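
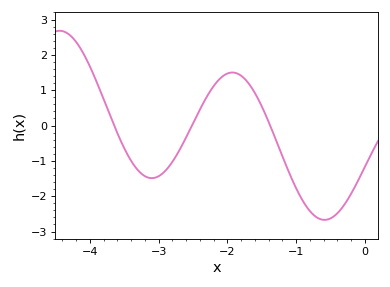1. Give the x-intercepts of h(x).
-3.65, -2.51, -1.38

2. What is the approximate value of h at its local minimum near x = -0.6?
-2.67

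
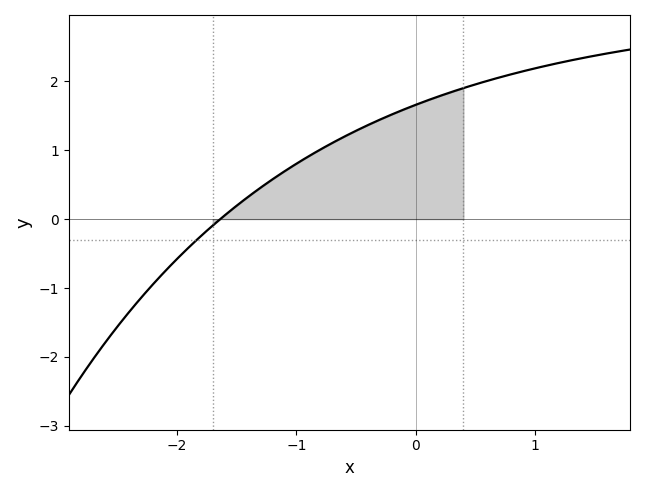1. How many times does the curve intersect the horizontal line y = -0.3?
1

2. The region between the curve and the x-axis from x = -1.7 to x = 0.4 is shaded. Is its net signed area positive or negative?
positive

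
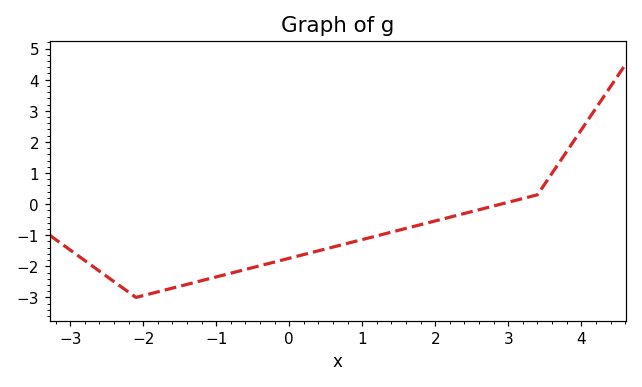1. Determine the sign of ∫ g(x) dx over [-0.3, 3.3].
negative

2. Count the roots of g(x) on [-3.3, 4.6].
1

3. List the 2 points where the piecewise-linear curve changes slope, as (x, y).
(-2.1, -3); (3.4, 0.3)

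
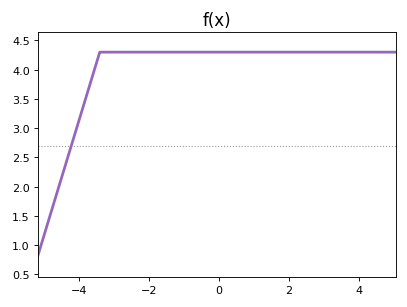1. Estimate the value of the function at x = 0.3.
4.3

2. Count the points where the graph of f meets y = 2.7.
1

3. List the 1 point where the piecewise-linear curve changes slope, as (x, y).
(-3.4, 4.3)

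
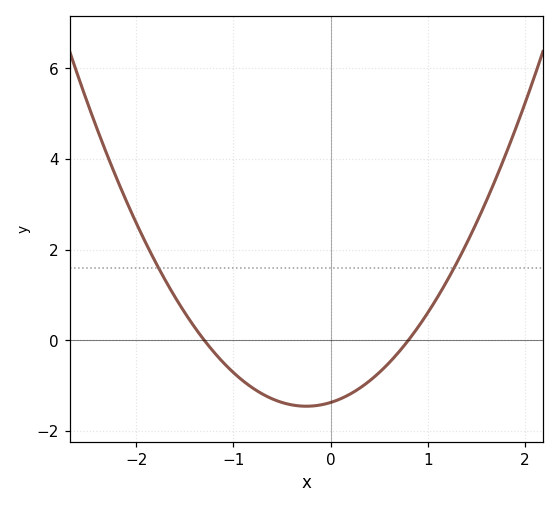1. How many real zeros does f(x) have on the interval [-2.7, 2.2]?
2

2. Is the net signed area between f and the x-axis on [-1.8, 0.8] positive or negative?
negative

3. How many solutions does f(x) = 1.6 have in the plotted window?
2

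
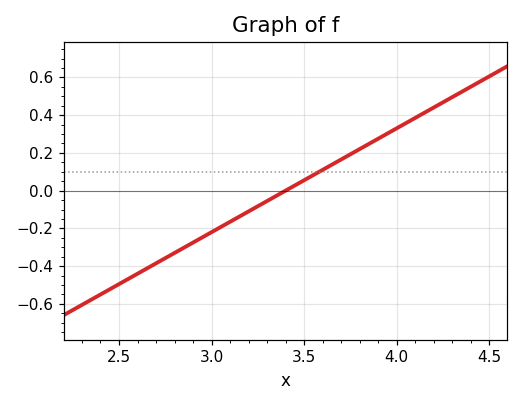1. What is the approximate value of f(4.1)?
0.385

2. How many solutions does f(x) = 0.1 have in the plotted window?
1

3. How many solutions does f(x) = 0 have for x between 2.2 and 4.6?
1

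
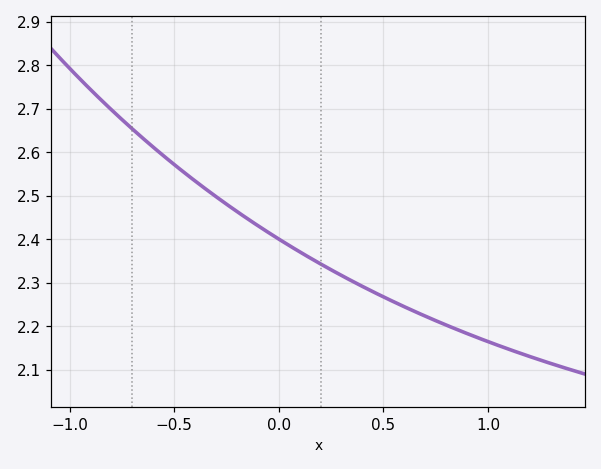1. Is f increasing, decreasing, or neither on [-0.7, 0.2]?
decreasing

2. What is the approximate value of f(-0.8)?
2.7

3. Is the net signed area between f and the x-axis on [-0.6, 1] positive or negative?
positive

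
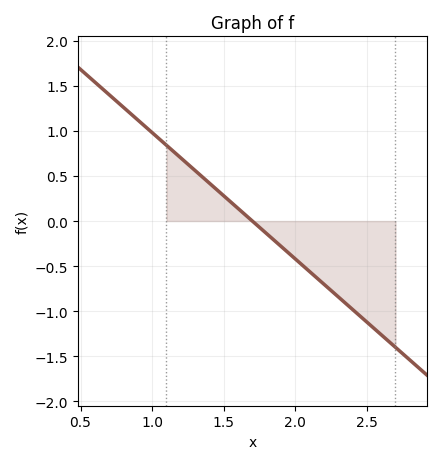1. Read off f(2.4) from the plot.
-0.98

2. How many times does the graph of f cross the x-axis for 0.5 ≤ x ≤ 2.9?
1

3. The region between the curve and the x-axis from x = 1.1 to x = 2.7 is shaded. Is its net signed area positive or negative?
negative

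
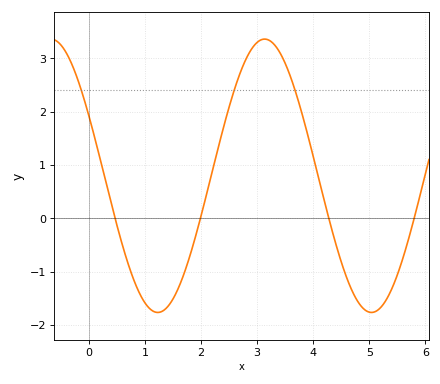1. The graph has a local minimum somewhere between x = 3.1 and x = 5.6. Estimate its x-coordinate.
5.04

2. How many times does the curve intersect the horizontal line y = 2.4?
3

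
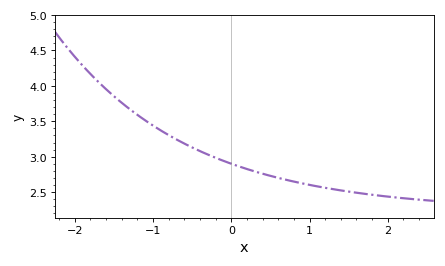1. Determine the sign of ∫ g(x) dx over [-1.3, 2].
positive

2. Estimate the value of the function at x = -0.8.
3.3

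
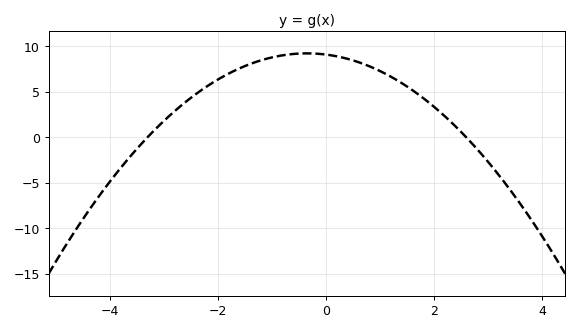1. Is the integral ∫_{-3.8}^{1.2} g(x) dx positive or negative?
positive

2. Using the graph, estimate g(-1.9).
6.5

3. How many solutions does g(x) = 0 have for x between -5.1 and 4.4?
2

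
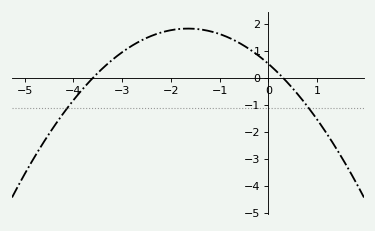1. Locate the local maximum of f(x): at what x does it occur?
-1.65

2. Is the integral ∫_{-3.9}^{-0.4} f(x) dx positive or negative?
positive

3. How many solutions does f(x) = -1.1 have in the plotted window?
2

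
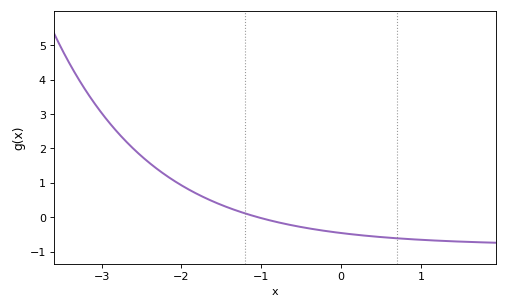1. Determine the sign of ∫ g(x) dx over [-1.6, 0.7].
negative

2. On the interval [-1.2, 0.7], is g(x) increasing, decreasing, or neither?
decreasing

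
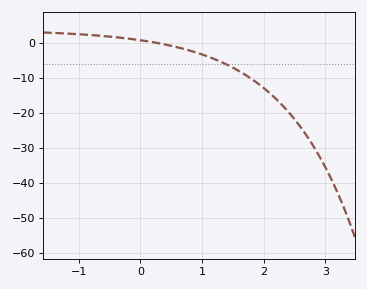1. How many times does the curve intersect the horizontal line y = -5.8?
1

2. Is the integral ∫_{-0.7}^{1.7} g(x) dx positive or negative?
negative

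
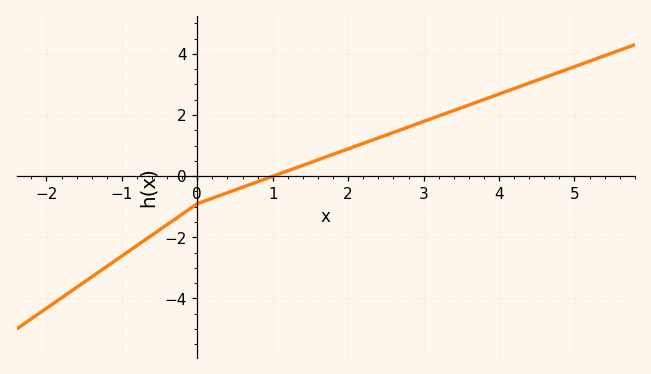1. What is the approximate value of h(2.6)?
1.4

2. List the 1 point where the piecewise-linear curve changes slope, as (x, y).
(0, -0.9)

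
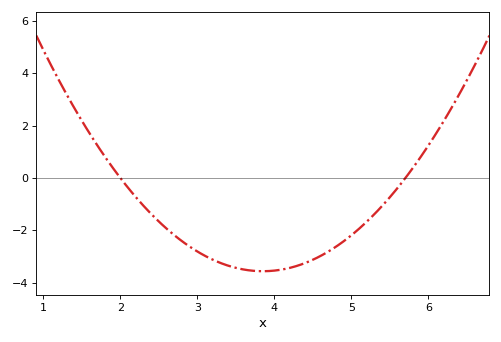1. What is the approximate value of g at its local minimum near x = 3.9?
-3.6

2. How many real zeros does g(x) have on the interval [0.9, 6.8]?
2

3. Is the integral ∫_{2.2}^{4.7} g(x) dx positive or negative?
negative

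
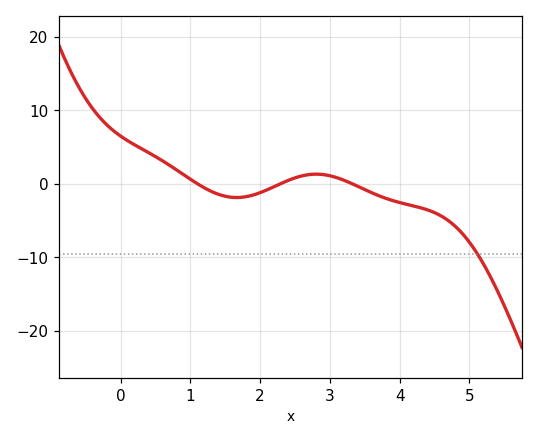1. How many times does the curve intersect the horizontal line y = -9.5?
1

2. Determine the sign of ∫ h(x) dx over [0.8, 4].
negative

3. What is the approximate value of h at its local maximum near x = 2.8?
1.29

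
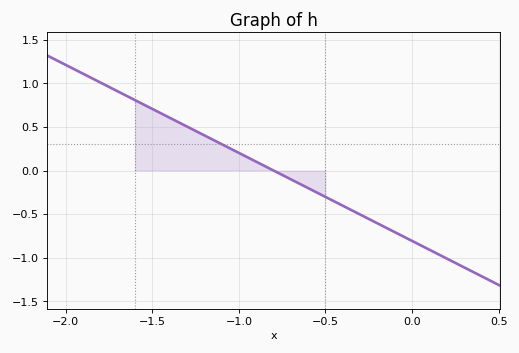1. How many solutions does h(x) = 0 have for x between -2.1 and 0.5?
1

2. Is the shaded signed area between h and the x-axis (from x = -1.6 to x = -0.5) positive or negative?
positive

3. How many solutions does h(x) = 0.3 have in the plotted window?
1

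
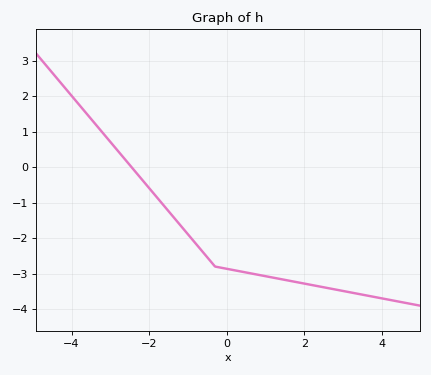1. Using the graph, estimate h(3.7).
-3.63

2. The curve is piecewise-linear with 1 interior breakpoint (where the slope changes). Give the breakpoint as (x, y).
(-0.3, -2.8)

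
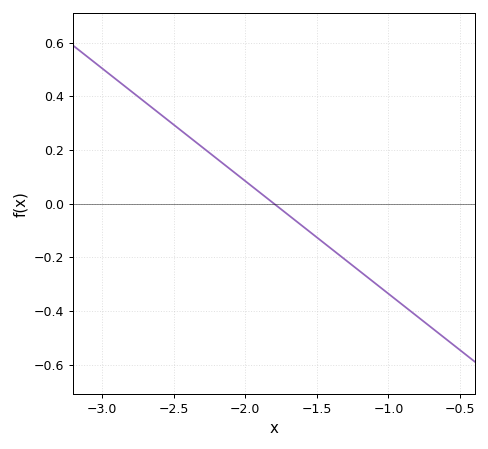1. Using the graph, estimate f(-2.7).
0.378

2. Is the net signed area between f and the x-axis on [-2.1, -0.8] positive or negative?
negative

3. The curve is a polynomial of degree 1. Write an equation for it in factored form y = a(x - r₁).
y = -0.42(x + 1.8)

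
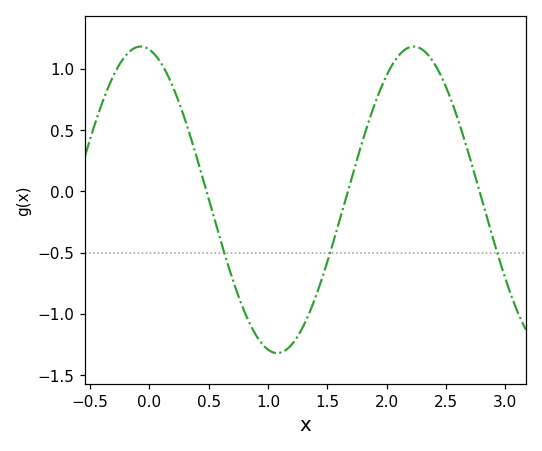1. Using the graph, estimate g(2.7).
0.3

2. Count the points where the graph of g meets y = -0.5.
3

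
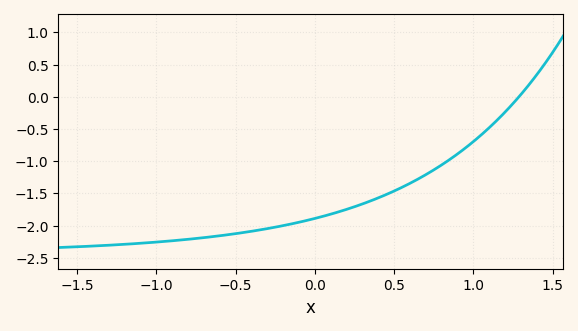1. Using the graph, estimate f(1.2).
-0.25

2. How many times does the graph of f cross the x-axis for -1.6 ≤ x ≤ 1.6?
1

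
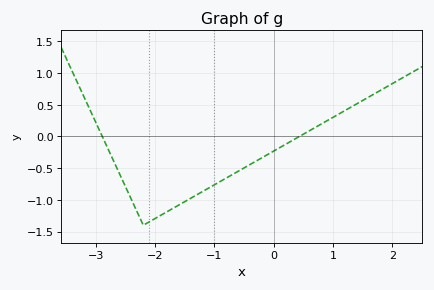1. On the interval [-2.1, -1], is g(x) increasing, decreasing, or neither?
increasing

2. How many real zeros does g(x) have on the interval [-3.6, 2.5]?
2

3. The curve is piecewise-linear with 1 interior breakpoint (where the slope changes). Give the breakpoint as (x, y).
(-2.2, -1.4)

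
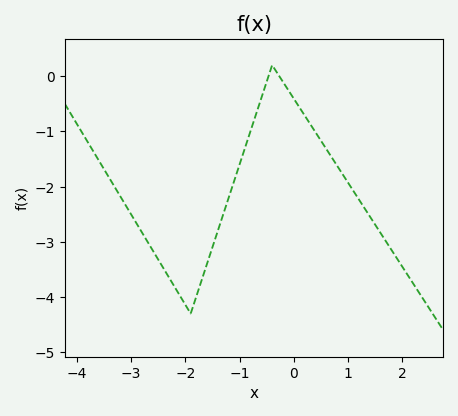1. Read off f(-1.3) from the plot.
-2.5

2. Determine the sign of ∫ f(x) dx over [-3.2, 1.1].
negative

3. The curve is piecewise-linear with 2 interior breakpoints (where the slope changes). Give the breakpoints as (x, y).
(-1.9, -4.3); (-0.4, 0.2)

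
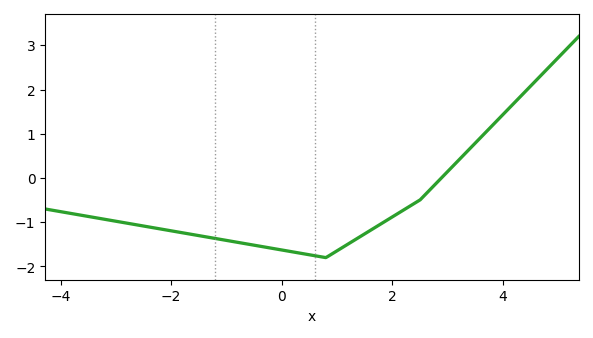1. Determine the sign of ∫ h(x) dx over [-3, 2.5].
negative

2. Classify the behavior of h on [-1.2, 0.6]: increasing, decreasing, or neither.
decreasing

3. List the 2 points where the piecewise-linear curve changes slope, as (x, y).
(0.8, -1.8); (2.5, -0.5)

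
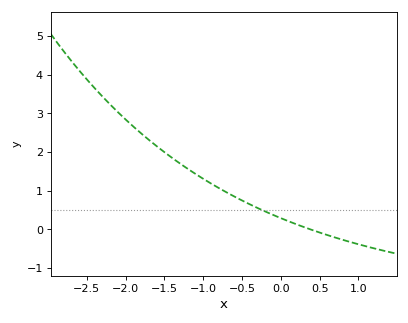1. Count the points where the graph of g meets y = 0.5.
1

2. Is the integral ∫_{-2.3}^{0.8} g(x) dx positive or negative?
positive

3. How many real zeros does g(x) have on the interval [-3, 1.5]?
1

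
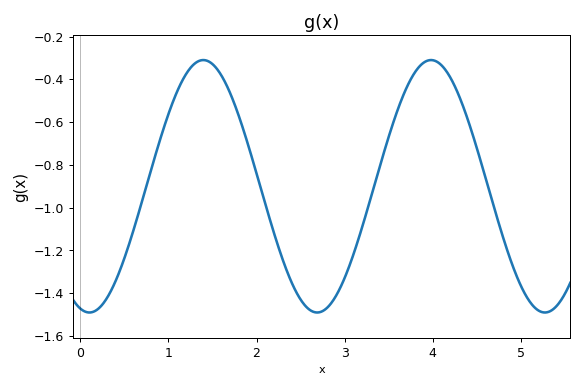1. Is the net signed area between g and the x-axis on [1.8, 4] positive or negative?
negative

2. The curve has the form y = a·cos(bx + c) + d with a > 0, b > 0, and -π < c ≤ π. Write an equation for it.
y = 0.59cos(2.4x + 2.9) - 0.9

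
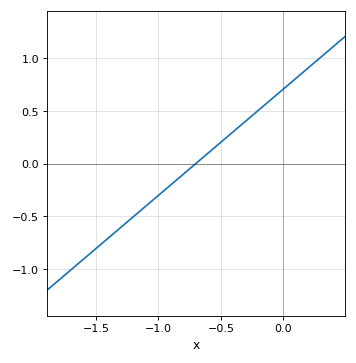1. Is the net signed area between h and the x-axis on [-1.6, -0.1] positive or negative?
negative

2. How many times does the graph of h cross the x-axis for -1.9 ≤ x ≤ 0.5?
1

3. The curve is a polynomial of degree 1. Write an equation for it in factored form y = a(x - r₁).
y = 1.01(x + 0.7)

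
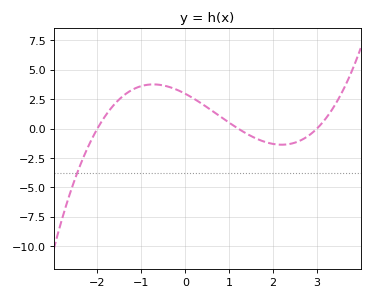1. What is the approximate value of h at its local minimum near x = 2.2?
-1.38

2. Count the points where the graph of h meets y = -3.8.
1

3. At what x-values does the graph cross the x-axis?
-2, 1.2, 3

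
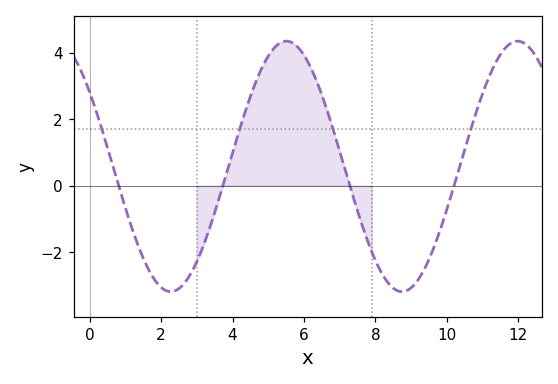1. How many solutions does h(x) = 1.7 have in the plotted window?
4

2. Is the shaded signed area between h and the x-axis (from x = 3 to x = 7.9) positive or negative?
positive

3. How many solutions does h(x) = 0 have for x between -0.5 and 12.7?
4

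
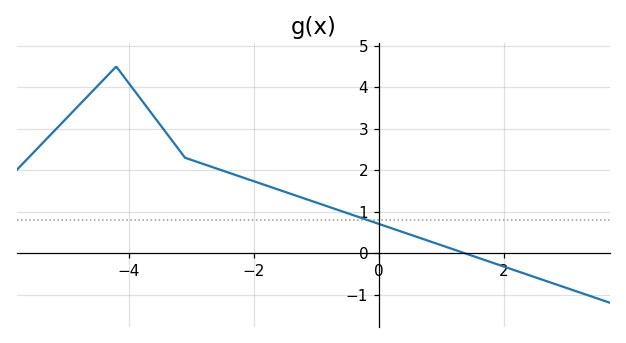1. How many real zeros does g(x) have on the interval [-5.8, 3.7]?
1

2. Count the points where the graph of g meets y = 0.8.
1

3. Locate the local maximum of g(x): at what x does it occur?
-4.2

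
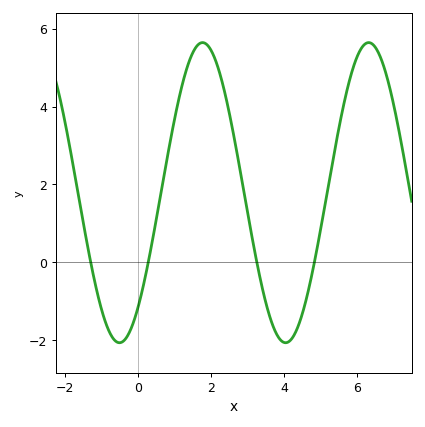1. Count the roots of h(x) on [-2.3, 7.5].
4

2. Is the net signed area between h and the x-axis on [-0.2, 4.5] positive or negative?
positive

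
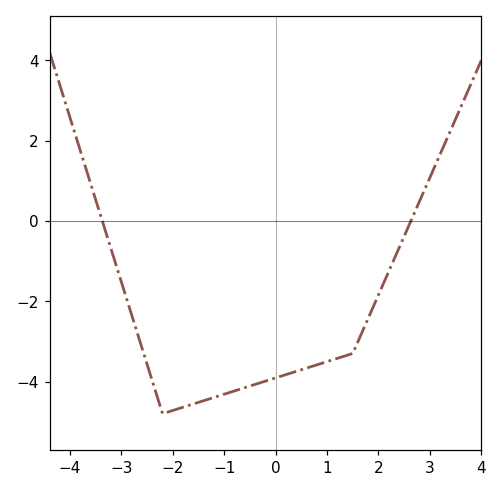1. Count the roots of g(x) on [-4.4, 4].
2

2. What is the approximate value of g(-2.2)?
-4.8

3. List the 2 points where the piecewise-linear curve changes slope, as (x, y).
(-2.2, -4.8); (1.5, -3.3)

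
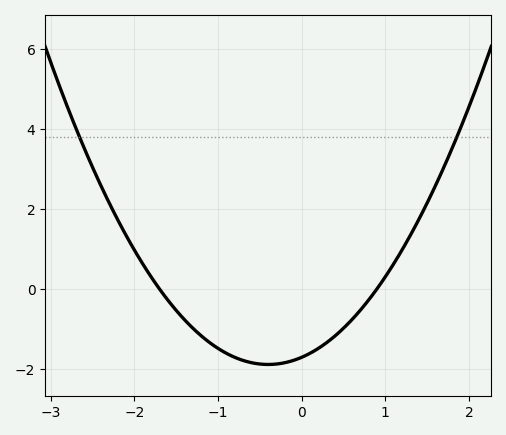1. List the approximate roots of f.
-1.7, 0.9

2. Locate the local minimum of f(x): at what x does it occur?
-0.4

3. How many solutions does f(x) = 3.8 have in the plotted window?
2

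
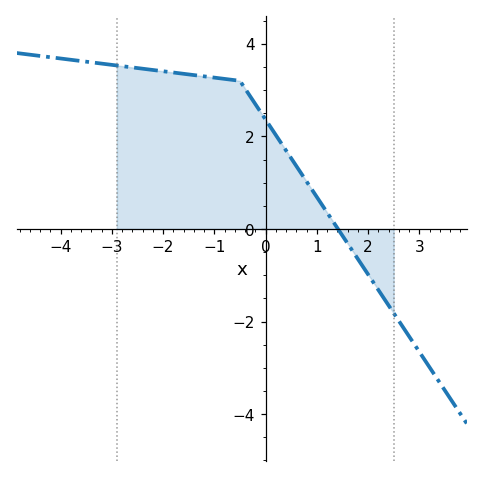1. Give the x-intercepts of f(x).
1.4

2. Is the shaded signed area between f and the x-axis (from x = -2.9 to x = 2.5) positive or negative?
positive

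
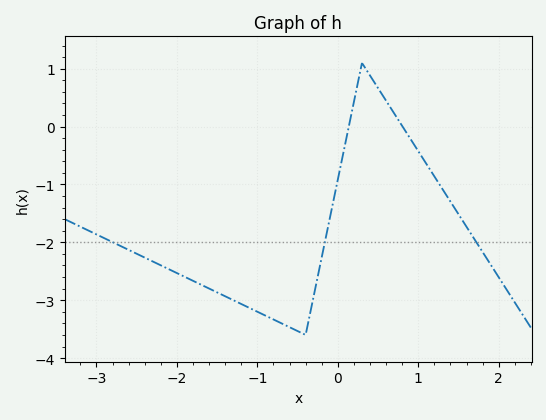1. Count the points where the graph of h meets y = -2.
3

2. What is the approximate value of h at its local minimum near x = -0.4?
-3.6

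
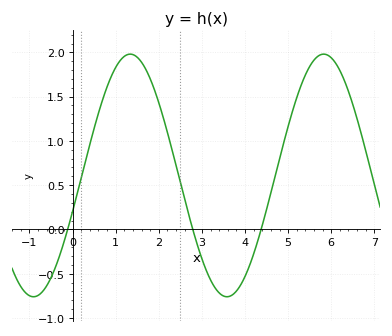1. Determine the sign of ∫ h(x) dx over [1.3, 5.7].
positive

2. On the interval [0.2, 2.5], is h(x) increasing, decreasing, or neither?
neither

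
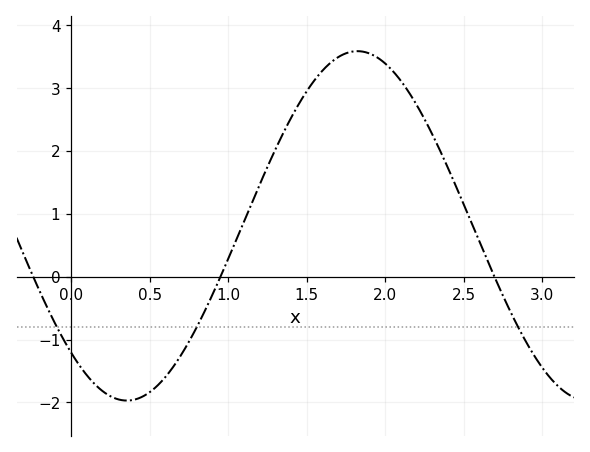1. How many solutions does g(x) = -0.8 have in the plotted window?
3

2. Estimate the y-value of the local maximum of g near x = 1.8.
3.6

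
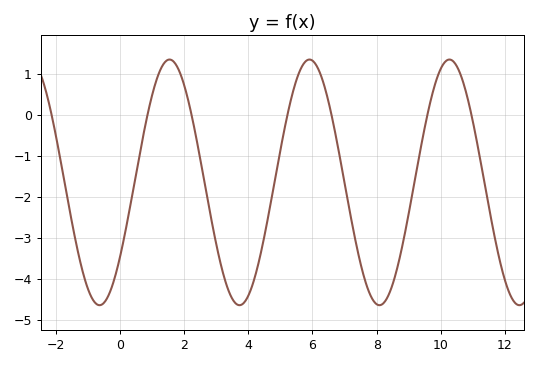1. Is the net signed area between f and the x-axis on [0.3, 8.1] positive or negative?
negative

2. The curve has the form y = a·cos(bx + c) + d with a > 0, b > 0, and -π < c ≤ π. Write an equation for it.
y = 2.99cos(1.44x - 2.22) - 1.65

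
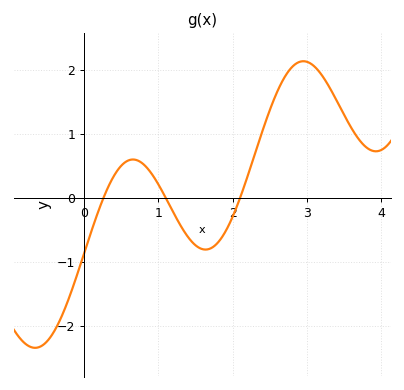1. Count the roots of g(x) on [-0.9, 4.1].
3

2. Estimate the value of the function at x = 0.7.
0.595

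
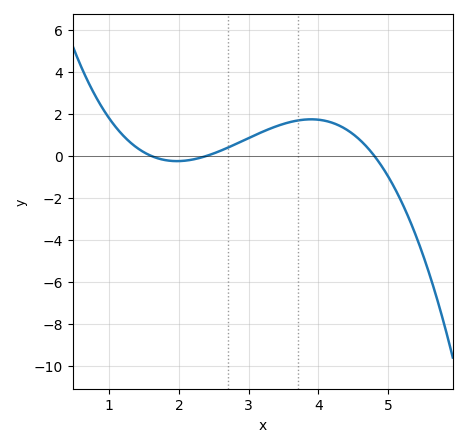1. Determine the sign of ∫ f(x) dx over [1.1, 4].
positive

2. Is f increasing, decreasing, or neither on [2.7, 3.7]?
increasing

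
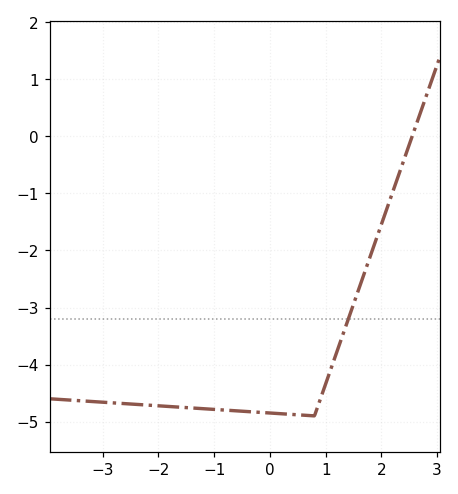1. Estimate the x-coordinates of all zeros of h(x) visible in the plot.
2.6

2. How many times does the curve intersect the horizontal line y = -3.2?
1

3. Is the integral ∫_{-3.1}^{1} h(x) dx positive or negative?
negative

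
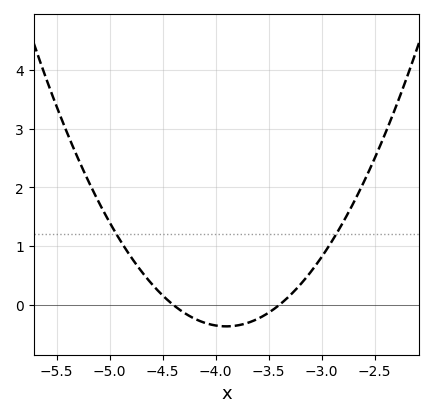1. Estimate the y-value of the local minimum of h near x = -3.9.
-0.365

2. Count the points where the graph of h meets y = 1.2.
2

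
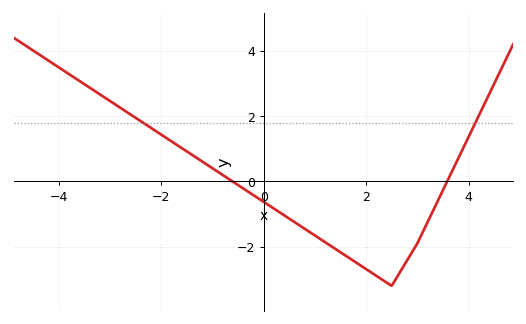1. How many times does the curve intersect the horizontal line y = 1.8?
2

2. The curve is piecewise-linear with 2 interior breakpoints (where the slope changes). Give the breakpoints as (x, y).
(2.5, -3.2); (3, -1.9)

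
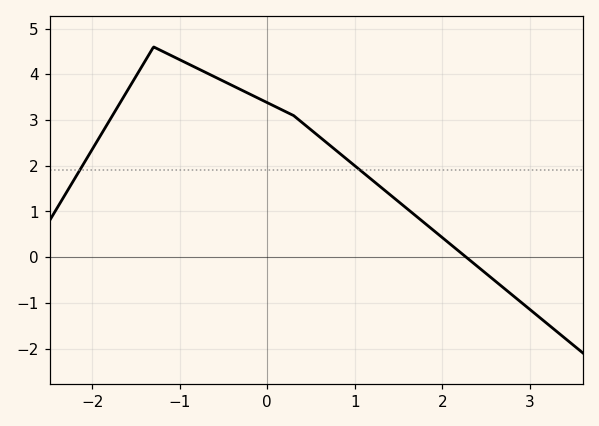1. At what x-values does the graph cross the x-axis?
2.3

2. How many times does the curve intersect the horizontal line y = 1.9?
2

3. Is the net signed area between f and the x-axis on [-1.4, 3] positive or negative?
positive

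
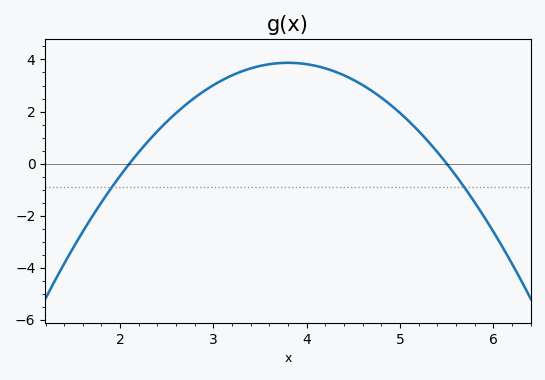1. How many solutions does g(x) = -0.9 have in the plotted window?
2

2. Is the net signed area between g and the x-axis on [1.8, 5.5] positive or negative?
positive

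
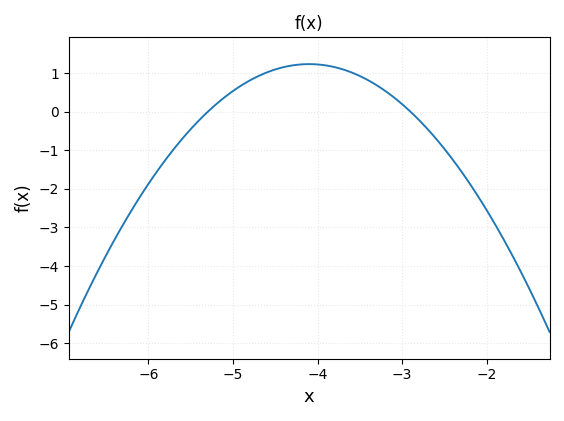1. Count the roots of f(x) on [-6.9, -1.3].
2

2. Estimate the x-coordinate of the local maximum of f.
-4.1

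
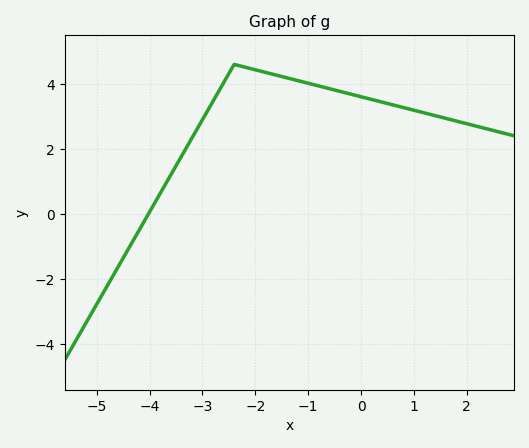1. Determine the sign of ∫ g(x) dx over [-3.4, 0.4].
positive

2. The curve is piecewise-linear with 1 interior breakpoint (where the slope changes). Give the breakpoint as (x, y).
(-2.4, 4.6)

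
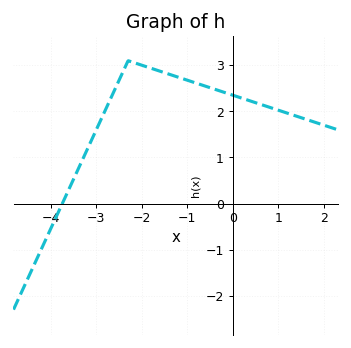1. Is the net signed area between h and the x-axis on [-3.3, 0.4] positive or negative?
positive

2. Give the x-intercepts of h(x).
-3.75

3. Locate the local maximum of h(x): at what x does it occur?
-2.3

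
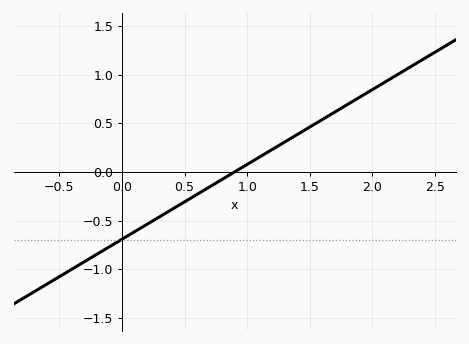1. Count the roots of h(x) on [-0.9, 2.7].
1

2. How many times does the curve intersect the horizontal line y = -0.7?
1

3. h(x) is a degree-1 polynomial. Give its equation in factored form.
y = 0.77(x - 0.9)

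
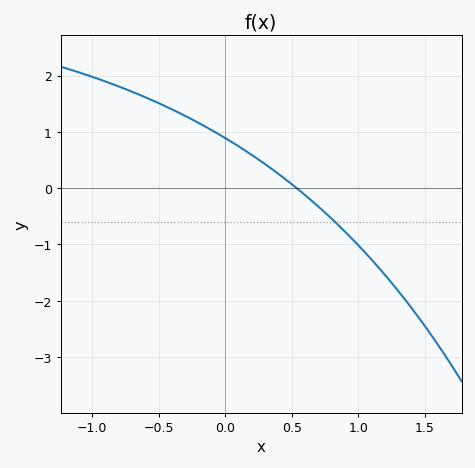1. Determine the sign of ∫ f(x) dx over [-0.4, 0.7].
positive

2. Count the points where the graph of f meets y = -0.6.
1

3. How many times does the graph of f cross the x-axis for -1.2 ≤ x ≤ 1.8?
1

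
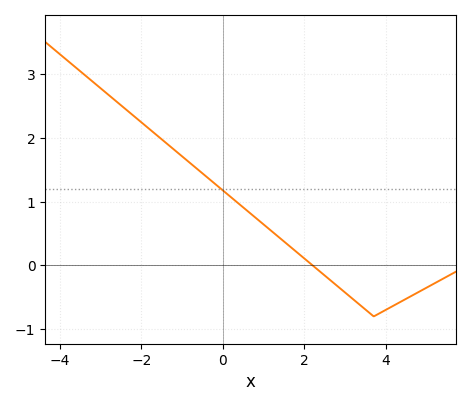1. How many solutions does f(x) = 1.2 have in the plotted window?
1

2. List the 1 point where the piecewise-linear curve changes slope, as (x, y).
(3.7, -0.8)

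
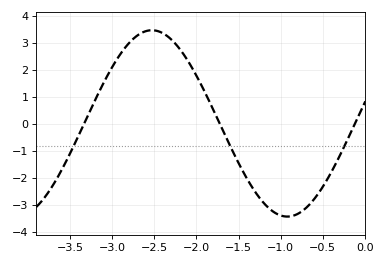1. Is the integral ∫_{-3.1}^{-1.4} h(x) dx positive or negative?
positive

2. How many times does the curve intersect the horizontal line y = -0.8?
3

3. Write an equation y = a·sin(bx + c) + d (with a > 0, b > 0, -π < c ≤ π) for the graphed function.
y = 3.45sin(1.95x + 0.222) + 0.02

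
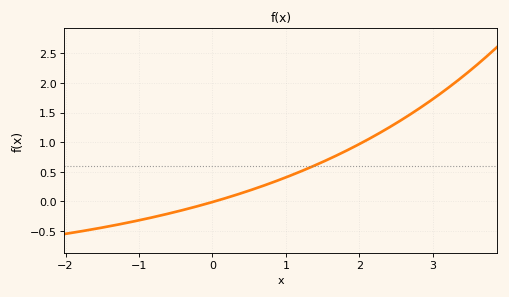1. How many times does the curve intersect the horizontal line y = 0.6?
1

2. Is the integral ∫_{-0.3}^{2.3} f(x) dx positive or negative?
positive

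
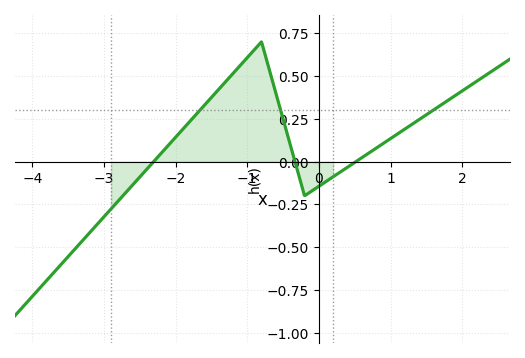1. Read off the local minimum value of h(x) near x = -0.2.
-0.2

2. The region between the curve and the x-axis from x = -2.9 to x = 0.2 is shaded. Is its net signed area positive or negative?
positive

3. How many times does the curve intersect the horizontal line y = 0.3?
3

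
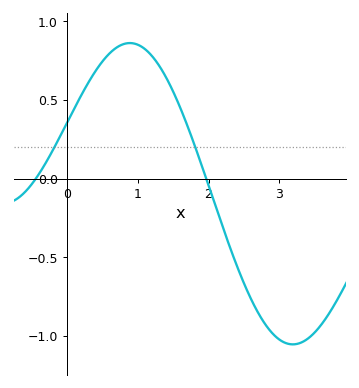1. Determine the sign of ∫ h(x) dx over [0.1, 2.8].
positive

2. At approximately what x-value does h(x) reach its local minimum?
3.19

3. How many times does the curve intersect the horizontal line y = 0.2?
2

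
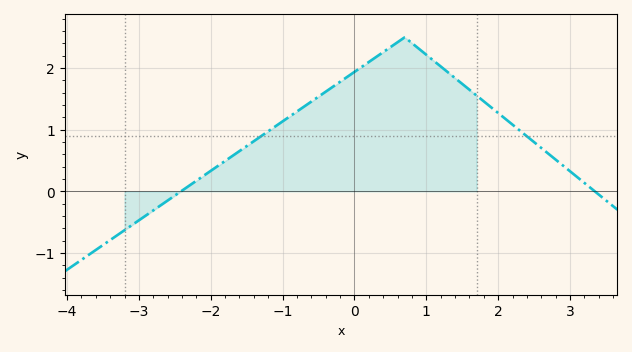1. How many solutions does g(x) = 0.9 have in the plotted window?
2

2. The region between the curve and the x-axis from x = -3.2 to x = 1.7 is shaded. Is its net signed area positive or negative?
positive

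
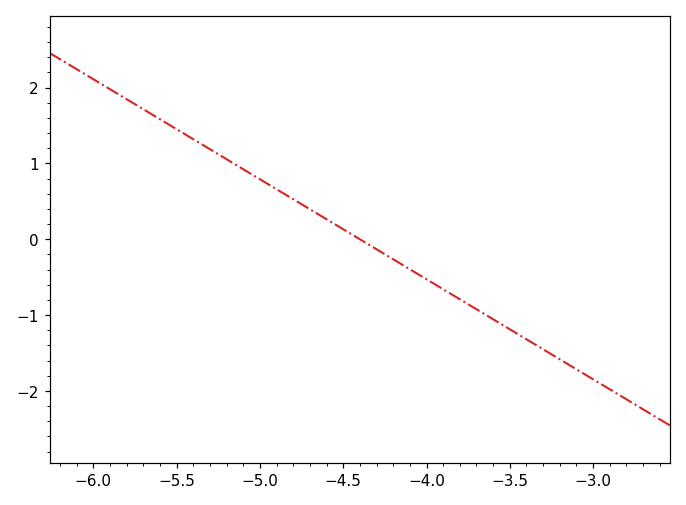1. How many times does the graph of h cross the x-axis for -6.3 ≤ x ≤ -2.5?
1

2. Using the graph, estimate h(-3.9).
-0.66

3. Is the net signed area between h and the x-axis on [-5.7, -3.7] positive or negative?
positive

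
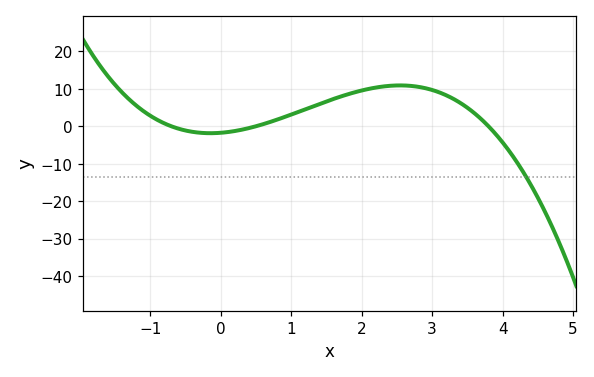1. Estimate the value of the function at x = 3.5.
5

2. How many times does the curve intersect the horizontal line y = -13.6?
1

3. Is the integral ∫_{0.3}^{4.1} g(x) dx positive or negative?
positive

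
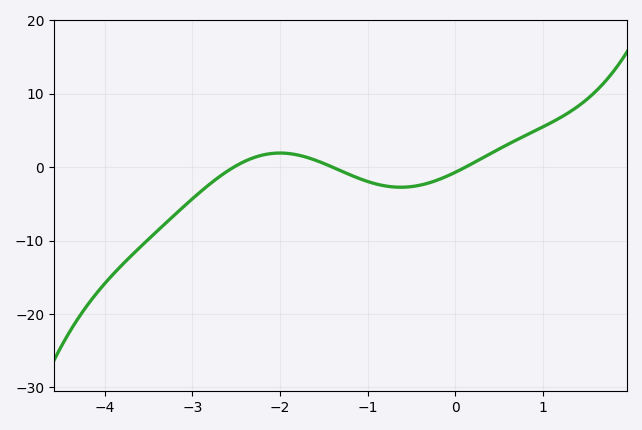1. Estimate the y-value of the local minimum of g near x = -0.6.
-2.74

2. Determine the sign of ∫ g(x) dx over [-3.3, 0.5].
negative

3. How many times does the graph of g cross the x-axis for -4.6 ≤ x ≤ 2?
3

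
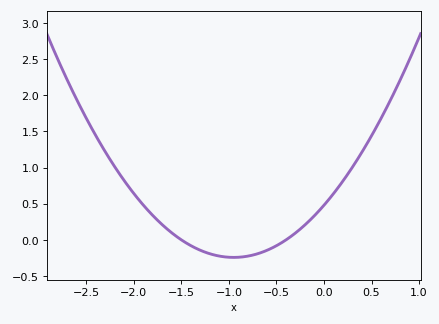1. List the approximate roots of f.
-1.5, -0.4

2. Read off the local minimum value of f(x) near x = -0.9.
-0.242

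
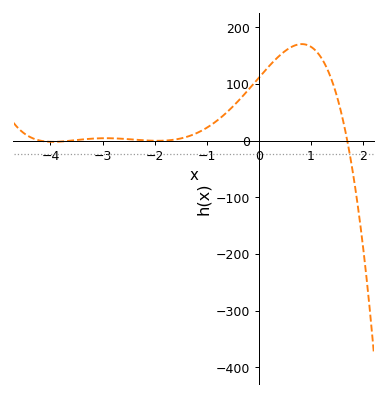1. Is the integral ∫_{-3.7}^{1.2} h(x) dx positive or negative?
positive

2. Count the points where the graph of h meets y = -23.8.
1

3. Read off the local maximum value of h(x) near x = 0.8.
170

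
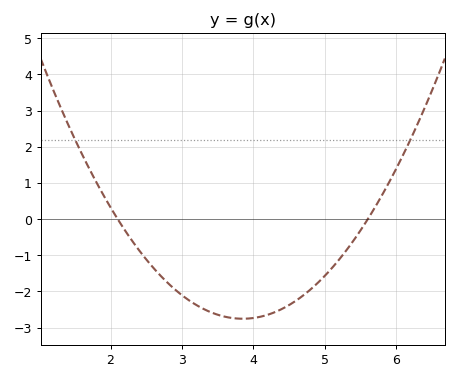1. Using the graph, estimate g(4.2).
-2.65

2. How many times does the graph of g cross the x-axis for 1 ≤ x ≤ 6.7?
2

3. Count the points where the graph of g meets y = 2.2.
2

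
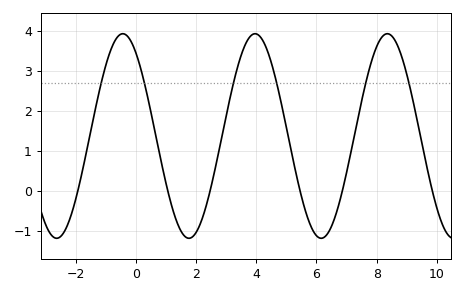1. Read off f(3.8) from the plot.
3.9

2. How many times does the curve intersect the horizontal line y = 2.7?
6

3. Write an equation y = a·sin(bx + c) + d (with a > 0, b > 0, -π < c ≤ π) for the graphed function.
y = 2.55sin(1.4x + 2.2) + 1.37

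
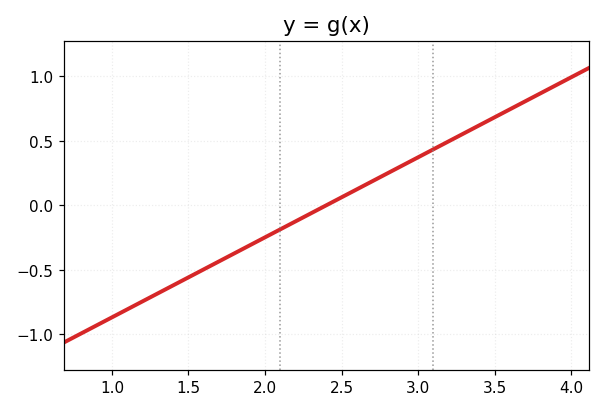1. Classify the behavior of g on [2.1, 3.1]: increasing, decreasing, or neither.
increasing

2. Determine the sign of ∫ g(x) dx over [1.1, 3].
negative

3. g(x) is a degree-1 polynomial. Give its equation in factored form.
y = 0.62(x - 2.4)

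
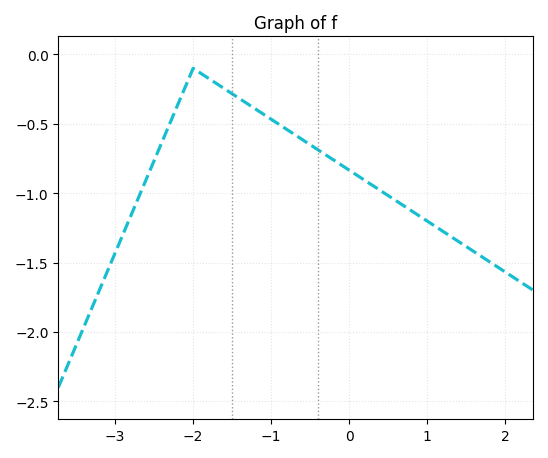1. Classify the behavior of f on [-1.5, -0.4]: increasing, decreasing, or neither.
decreasing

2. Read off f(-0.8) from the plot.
-0.54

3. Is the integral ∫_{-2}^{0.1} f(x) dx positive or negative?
negative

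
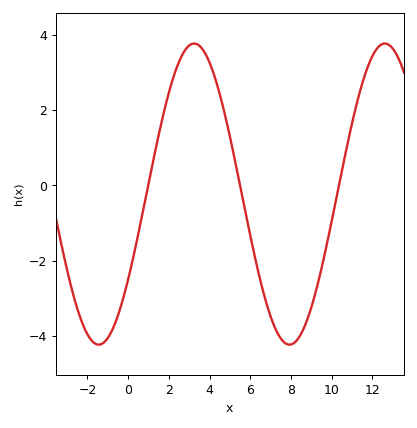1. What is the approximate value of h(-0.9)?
-4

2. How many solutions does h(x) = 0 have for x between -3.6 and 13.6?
3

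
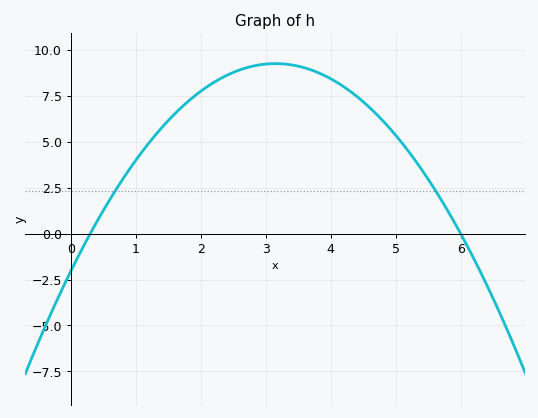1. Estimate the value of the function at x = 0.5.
1.2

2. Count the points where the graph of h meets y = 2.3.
2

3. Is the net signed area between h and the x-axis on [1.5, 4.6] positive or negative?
positive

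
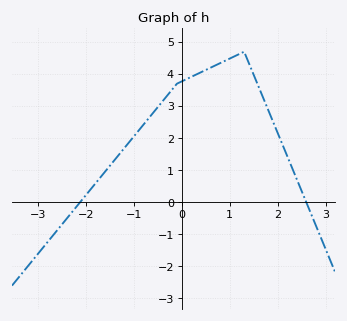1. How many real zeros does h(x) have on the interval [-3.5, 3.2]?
2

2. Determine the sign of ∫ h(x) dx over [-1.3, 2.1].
positive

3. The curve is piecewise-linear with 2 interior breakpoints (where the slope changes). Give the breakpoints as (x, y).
(-0.1, 3.7); (1.3, 4.7)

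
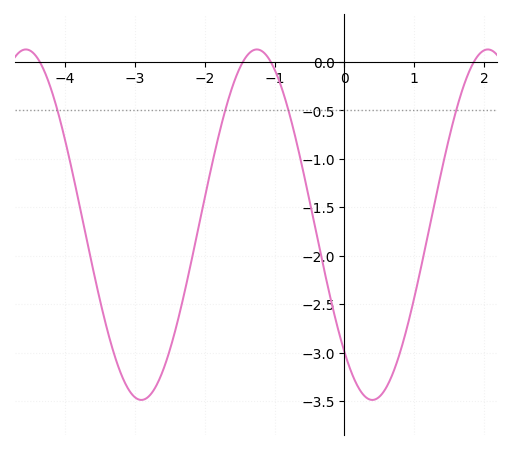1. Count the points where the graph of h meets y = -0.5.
4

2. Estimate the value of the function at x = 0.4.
-3.5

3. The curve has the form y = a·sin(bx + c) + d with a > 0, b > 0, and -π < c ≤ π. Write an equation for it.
y = 1.81sin(1.9x - 2.3) - 1.68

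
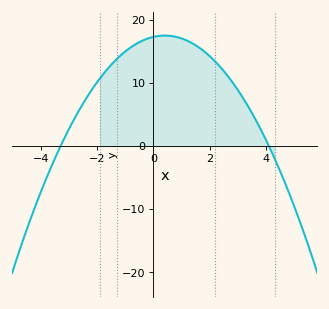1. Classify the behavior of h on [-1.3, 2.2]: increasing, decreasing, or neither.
neither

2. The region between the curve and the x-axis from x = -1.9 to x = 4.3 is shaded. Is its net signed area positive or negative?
positive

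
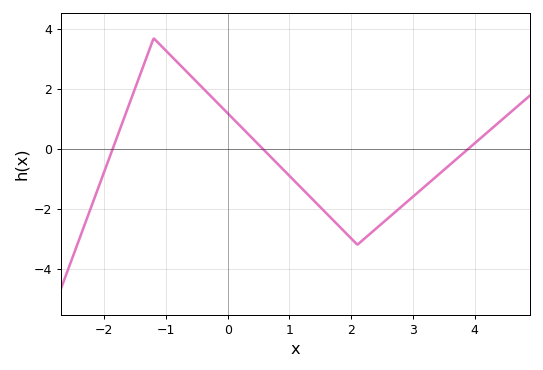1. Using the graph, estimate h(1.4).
-1.74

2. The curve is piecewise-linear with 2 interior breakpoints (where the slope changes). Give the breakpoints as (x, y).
(-1.2, 3.7); (2.1, -3.2)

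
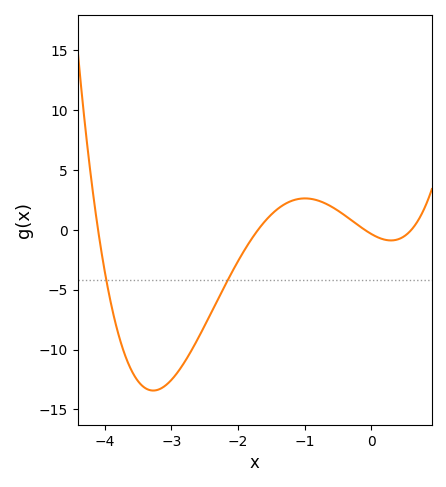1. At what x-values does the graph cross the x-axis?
-4.1, -1.7, -0.1, 0.6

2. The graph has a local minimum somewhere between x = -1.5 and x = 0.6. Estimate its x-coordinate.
0.294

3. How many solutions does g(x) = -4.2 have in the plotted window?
2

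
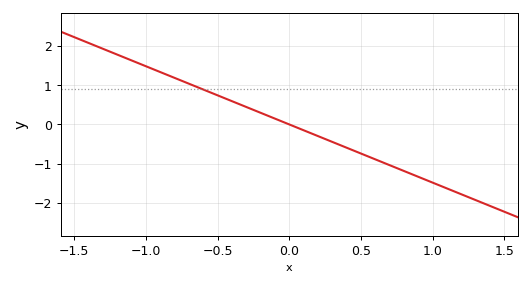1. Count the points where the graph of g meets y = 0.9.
1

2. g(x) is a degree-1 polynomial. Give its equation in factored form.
y = -1.48(x - 0)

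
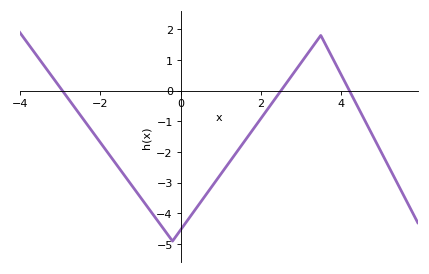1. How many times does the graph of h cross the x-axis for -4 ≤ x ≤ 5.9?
3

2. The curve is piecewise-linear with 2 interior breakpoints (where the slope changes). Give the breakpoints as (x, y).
(-0.2, -4.9); (3.5, 1.8)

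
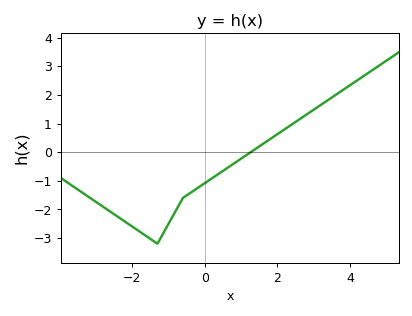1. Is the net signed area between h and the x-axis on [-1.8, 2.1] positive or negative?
negative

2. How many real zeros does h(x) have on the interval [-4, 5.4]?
1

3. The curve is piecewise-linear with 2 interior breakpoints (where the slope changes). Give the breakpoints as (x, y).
(-1.3, -3.2); (-0.6, -1.6)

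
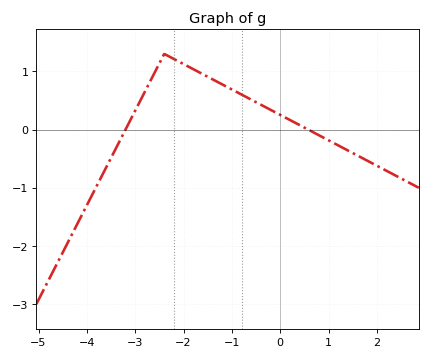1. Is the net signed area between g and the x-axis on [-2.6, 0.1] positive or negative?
positive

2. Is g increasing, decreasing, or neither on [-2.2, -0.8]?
decreasing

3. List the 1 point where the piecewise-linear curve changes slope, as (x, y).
(-2.4, 1.3)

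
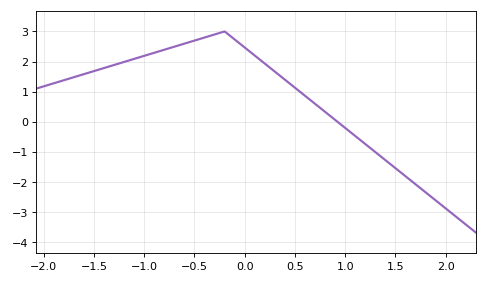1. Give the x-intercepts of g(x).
0.922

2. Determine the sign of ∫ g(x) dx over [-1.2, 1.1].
positive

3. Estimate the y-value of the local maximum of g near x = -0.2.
3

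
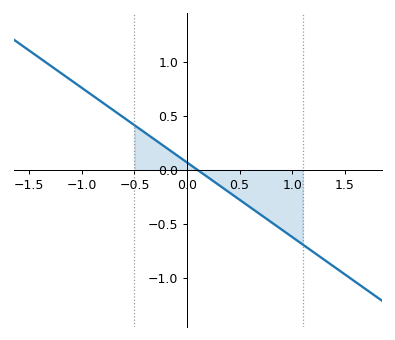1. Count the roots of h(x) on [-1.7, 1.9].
1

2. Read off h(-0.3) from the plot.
0.276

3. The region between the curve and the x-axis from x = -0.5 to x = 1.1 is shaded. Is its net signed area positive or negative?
negative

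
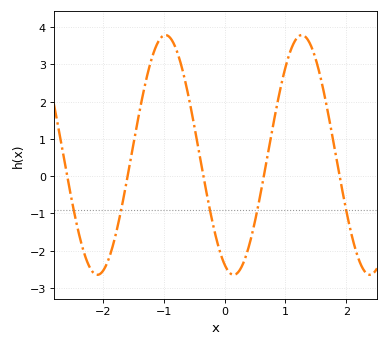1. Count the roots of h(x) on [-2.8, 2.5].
5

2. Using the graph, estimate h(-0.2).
-1.22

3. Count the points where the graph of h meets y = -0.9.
5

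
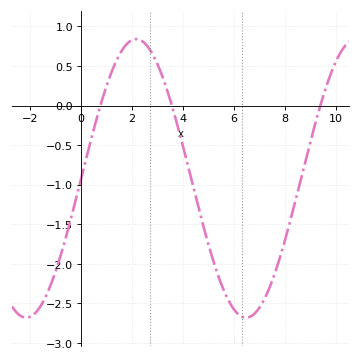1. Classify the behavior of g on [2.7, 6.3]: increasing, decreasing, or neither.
decreasing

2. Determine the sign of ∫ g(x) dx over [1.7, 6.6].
negative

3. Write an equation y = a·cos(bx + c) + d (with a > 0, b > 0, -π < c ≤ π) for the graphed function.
y = 1.76cos(0.73x - 1.58) - 0.92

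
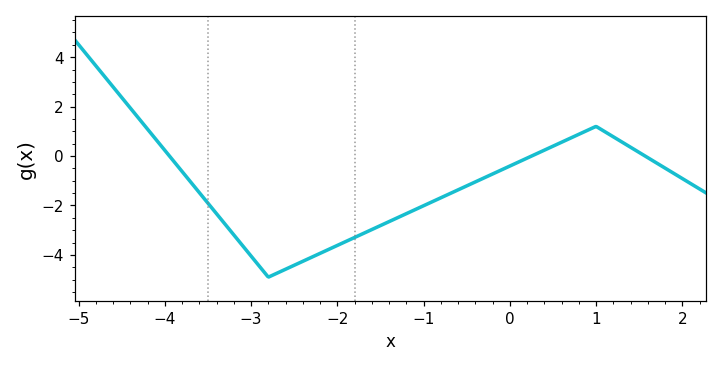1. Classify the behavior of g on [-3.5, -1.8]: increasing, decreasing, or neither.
neither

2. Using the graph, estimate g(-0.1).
-0.6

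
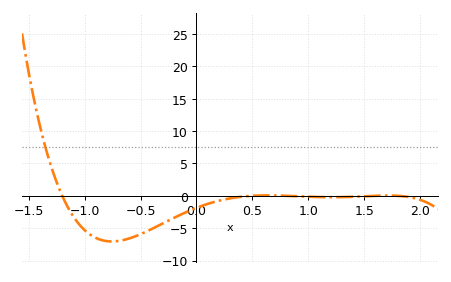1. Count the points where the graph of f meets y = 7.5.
1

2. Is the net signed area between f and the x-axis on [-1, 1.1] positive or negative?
negative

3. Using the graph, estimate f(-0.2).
-3.5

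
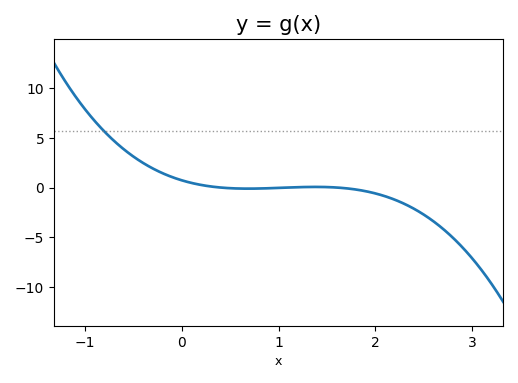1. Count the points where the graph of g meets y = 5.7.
1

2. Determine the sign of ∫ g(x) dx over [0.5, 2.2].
negative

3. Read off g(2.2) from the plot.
-1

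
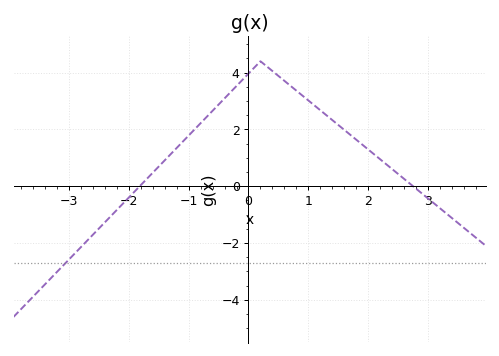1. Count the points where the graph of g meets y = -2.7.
1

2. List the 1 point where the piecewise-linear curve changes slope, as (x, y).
(0.2, 4.4)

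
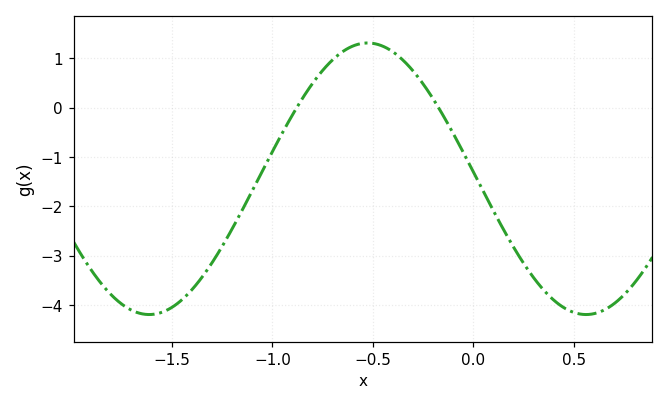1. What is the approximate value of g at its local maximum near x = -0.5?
1.31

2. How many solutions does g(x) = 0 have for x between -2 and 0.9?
2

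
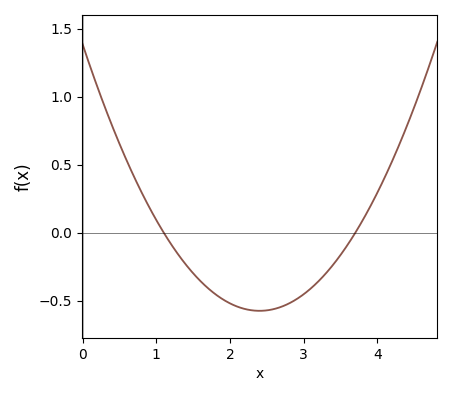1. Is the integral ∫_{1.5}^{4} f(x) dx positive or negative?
negative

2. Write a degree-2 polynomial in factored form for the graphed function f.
y = 0.34(x - 1.1)(x - 3.7)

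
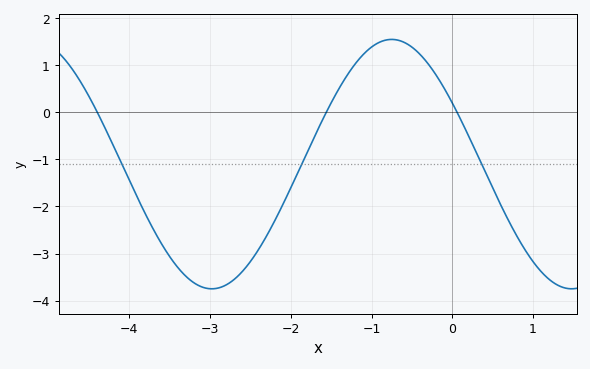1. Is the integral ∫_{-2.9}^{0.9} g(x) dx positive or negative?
negative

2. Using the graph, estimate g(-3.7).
-2.5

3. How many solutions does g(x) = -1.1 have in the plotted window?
3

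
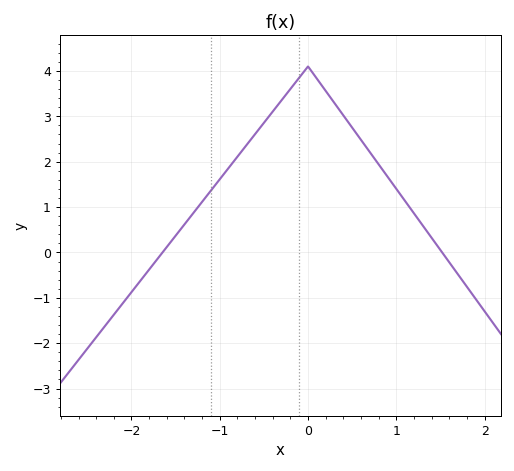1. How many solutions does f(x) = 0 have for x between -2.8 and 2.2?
2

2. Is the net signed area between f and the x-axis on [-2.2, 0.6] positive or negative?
positive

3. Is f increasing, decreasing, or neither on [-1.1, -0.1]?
increasing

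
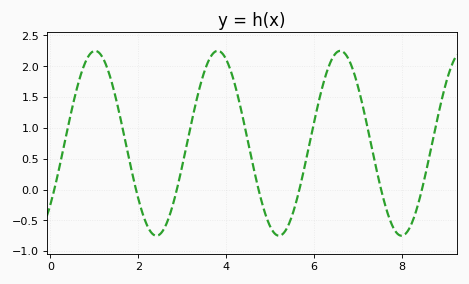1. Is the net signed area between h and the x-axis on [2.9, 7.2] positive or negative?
positive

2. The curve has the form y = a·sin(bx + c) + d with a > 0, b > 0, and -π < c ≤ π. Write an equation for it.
y = 1.5sin(2.25x - 0.72) + 0.75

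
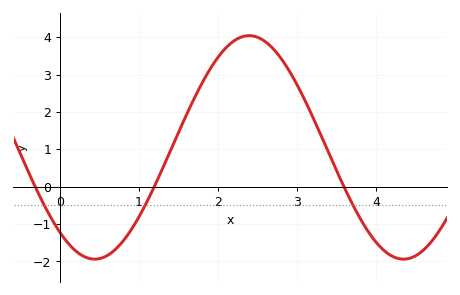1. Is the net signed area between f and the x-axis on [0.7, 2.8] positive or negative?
positive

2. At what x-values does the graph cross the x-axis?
-0.3, 1.2, 3.6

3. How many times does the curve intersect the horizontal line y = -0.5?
3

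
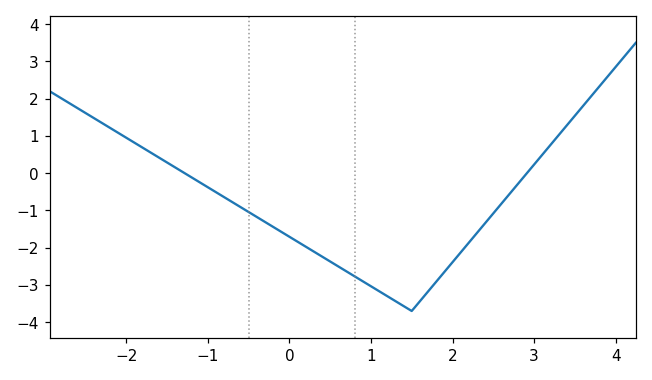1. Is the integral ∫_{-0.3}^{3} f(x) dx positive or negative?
negative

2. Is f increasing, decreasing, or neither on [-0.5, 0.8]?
decreasing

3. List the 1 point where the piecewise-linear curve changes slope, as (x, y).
(1.5, -3.7)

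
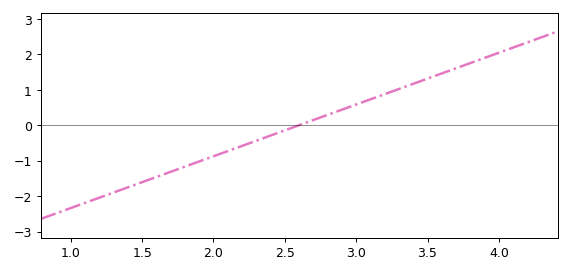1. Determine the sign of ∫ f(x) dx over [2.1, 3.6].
positive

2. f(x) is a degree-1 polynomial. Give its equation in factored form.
y = 1.46(x - 2.6)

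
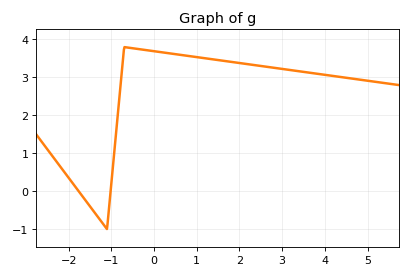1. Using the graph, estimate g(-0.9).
1.4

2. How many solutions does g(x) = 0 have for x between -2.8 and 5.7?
2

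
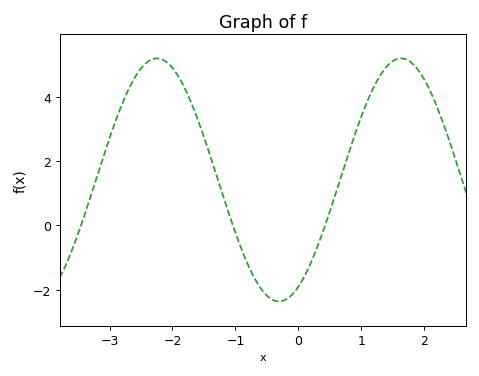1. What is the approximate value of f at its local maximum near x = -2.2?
5.2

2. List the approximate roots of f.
-3.5, -1, 0.4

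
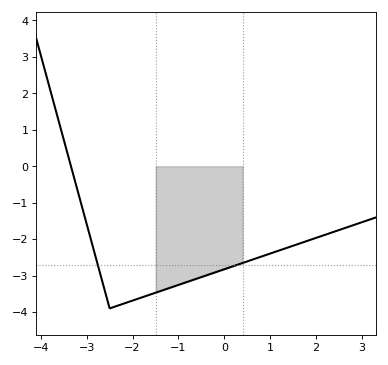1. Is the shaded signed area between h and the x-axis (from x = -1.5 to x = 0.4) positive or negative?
negative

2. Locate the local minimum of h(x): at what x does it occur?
-2.5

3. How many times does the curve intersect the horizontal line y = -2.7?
2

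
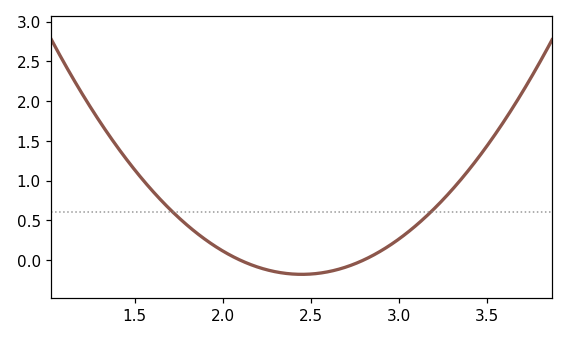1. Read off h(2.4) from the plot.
-0.175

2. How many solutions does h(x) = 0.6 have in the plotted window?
2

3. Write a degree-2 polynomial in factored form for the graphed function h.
y = 1.46(x - 2.1)(x - 2.8)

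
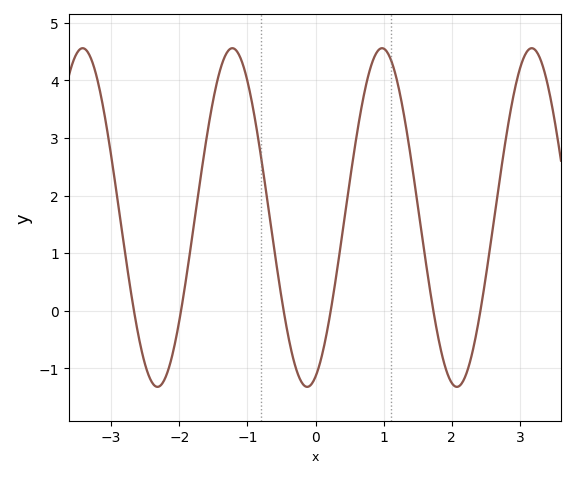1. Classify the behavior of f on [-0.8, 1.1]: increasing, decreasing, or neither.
neither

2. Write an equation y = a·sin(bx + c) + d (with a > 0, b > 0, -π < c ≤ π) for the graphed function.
y = 2.94sin(2.9x - 1.2) + 1.62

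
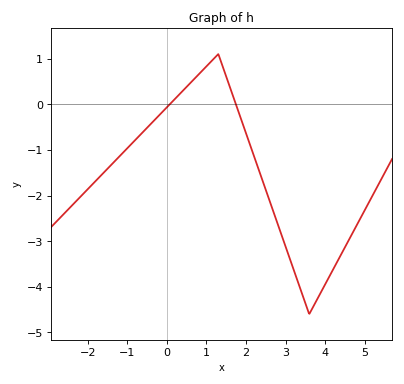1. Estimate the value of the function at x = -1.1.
-1.05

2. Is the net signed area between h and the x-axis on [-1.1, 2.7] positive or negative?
negative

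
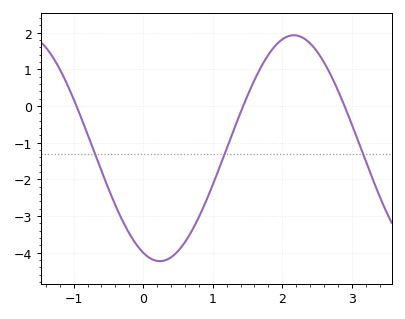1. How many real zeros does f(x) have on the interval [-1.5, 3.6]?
3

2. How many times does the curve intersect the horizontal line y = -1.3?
3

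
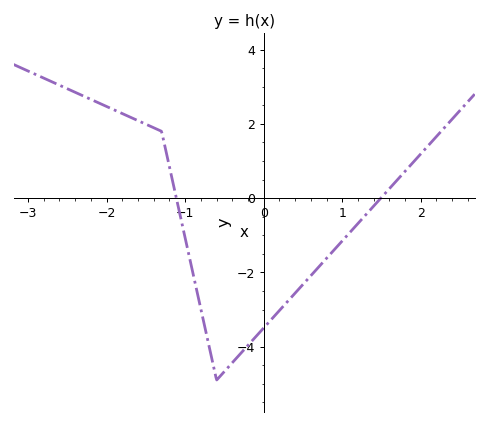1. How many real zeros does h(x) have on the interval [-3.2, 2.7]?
2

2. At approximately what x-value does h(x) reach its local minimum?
-0.599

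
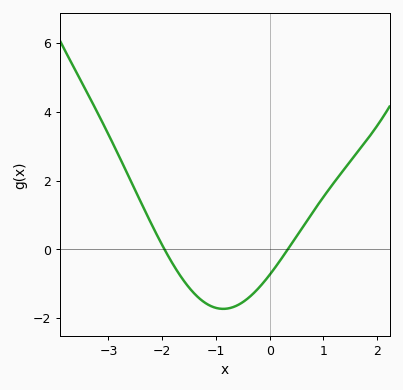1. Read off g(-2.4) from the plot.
1.38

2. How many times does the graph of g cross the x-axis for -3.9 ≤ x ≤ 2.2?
2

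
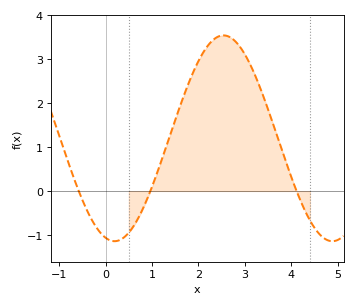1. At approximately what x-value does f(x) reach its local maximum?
2.54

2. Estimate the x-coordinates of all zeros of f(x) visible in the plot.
-0.577, 0.964, 4.11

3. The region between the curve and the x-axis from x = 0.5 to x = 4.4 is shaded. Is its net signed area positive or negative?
positive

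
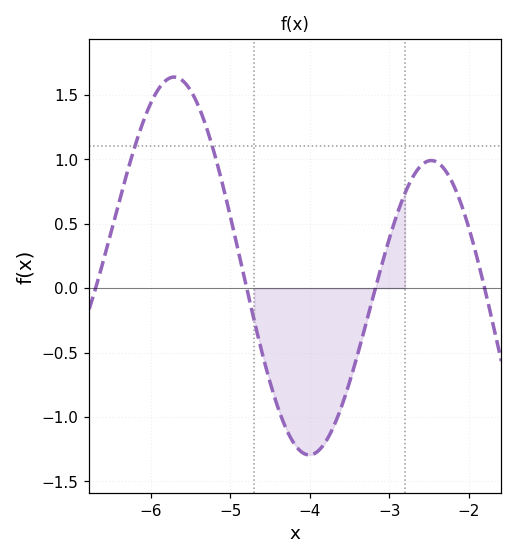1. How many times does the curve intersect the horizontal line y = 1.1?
2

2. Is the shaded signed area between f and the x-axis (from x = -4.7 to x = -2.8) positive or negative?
negative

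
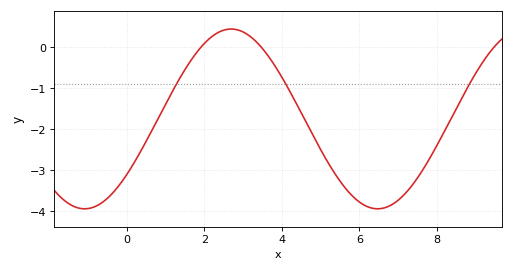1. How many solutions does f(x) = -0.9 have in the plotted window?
3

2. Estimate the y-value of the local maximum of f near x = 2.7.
0.43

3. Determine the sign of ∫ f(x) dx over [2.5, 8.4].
negative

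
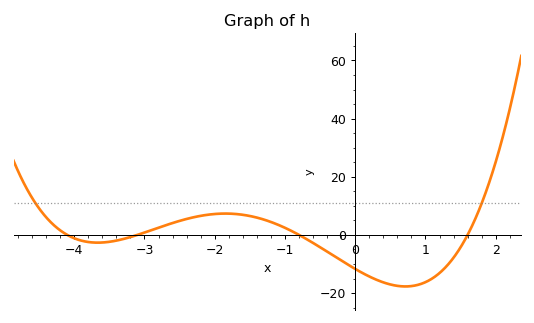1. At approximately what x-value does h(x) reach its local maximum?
-1.9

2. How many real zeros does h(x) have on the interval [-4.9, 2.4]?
4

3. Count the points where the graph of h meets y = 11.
2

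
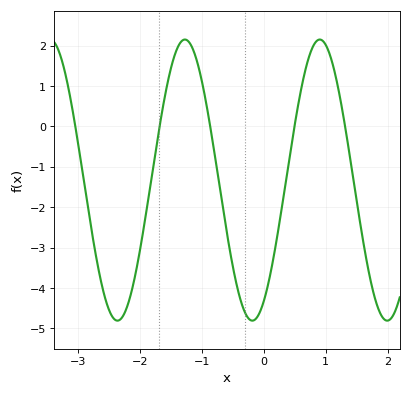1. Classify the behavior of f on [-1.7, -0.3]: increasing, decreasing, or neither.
neither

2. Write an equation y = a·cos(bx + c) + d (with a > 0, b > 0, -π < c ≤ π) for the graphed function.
y = 3.48cos(2.9x - 2.6) - 1.33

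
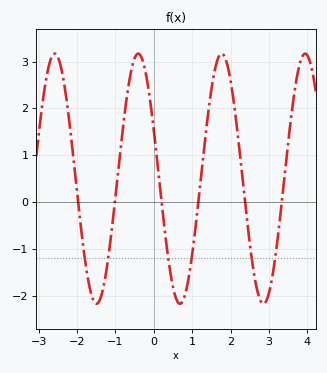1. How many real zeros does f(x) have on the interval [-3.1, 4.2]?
6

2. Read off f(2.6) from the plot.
-1.47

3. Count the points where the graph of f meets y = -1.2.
6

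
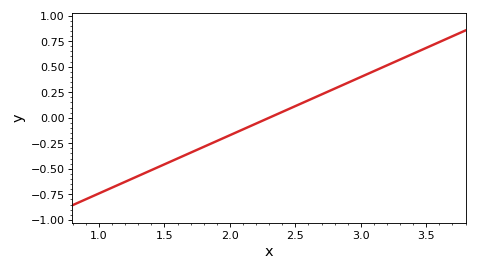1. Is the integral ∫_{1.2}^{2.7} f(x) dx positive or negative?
negative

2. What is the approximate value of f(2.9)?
0.342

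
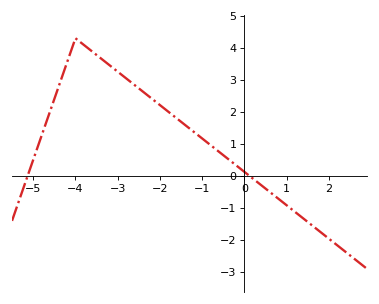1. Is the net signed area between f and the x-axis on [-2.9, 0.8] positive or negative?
positive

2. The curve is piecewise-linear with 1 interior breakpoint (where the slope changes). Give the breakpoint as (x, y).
(-4, 4.3)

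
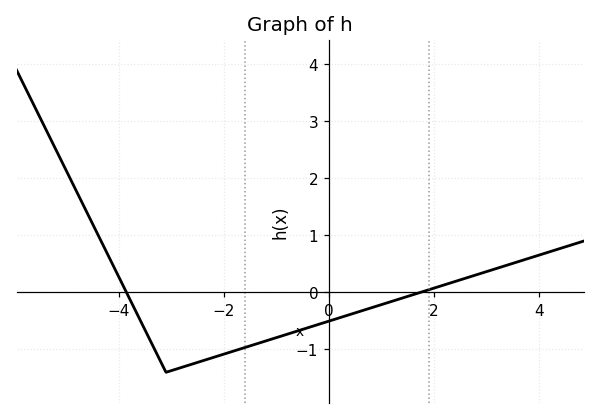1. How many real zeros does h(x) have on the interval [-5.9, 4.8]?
2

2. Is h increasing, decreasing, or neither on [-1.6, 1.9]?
increasing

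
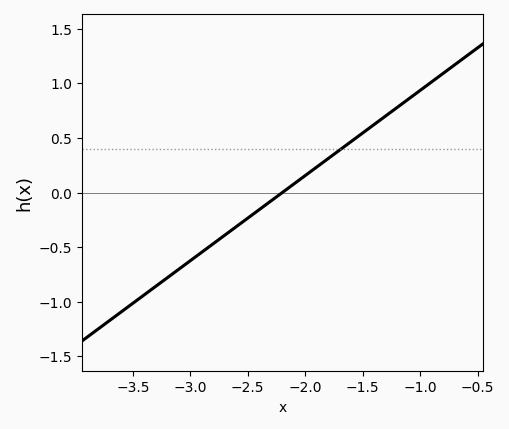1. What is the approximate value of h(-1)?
0.936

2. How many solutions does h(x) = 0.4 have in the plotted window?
1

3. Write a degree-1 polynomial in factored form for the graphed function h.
y = 0.78(x + 2.2)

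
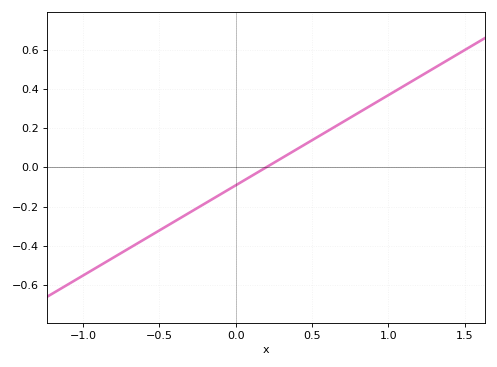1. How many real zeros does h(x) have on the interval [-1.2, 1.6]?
1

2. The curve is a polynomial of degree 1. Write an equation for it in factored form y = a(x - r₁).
y = 0.46(x - 0.2)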